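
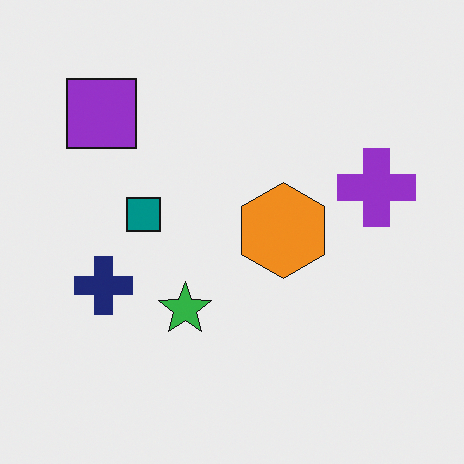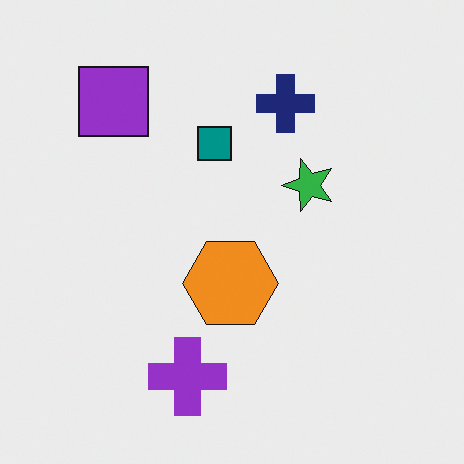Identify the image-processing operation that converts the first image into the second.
The transformation is: transposed (reflected across the top-left ↔ bottom-right diagonal).

Shapes have swapped their row and column positions — what was in the top-right is now in the bottom-left — a diagonal reflection.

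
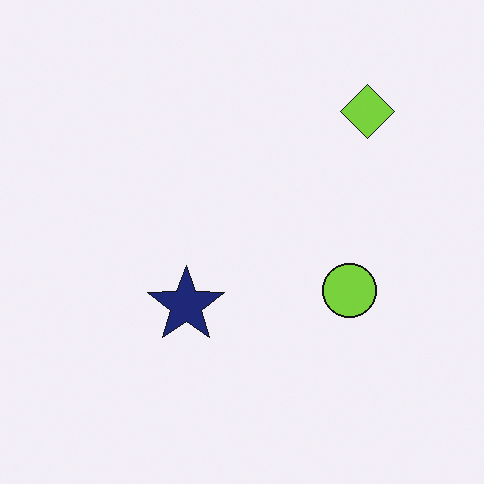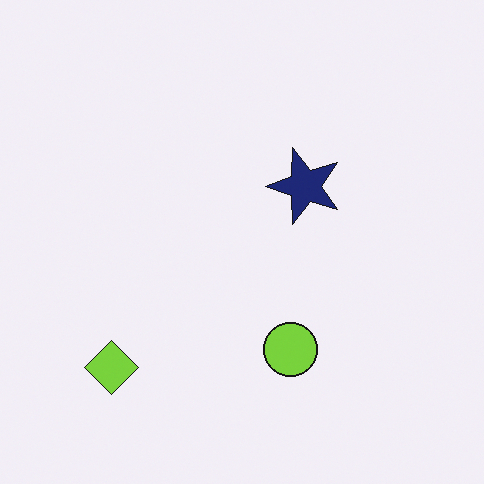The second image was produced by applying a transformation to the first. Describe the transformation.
Transposed (reflected across the top-left ↔ bottom-right diagonal).

Shapes have swapped their row and column positions — what was in the top-right is now in the bottom-left — a diagonal reflection.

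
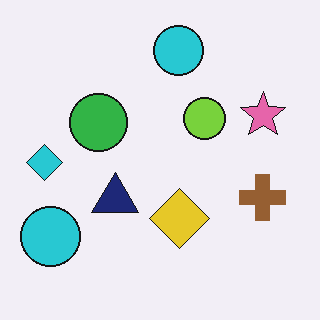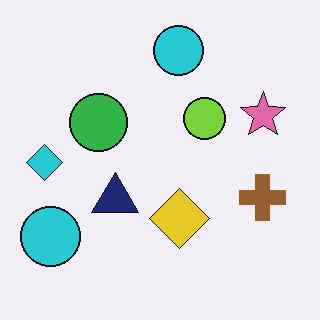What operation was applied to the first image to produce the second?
The transformation is: JPEG-compressed with visible artifacts.

Blocky 8×8 compression artifacts appear around shape edges and the flat background shows ringing — characteristic JPEG degradation.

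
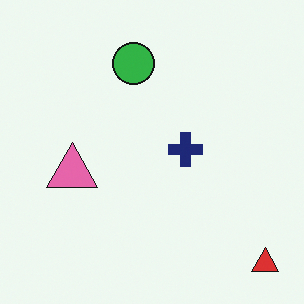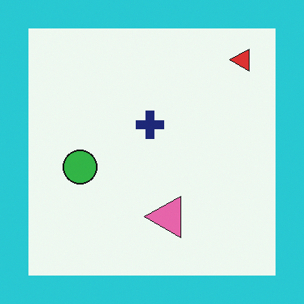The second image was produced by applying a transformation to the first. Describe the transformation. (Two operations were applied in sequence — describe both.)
This is the original image rotated 90° counter-clockwise, then framed with a cyan border.

The red triangle sits in the bottom-right of the first image and the top-right of the second — consistent with a whole-image 90° counter-clockwise rotation. A solid cyan frame runs around the edge of the second image, with the content slightly shrunk inside it.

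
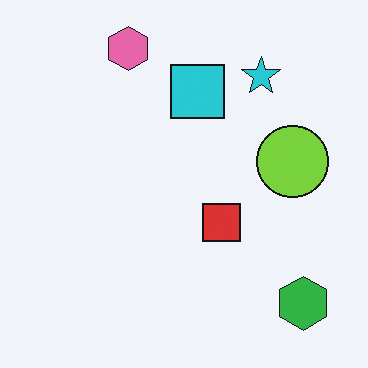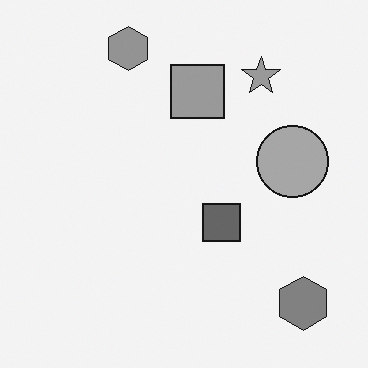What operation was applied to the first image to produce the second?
This is the original image converted to grayscale.

All color is removed — every shape is now a shade of grey.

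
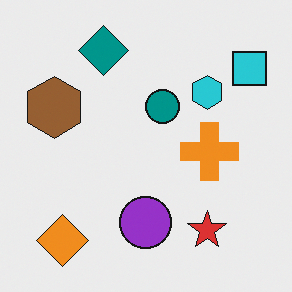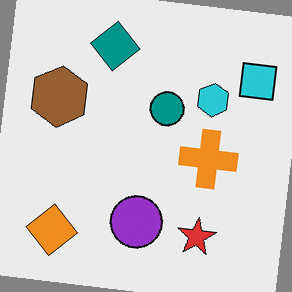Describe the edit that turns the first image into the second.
Rotated clockwise by a few degrees.

Every shape is tilted by the same angle and the image corners show triangular fill wedges — a whole-image rotation by a non-right angle.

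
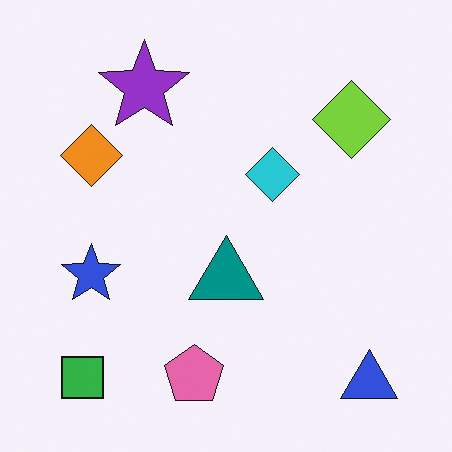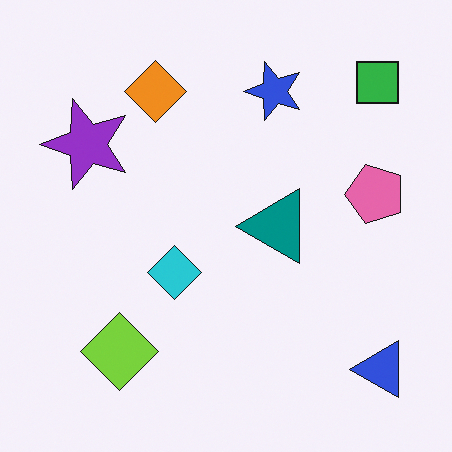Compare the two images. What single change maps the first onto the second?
It was transposed (reflected across the top-left ↔ bottom-right diagonal).

Shapes have swapped their row and column positions — what was in the top-right is now in the bottom-left — a diagonal reflection.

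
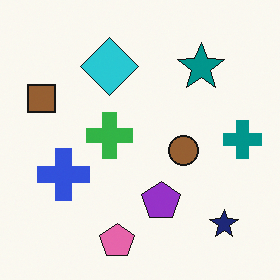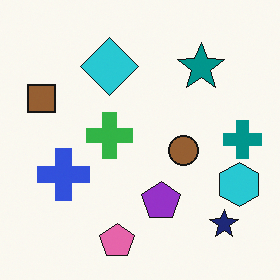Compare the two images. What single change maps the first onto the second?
The image was overlaid with an additional cyan hexagon.

A cyan hexagon appears in the second image that is absent from the first.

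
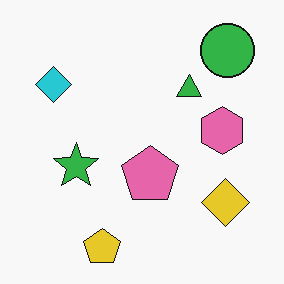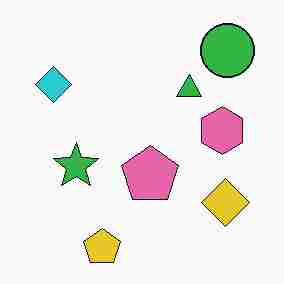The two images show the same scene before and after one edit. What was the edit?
Heavily JPEG-compressed with obvious blocking artifacts.

Blocky 8×8 compression artifacts appear around shape edges and the flat background shows ringing — characteristic JPEG degradation.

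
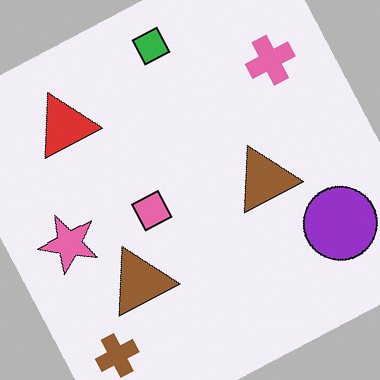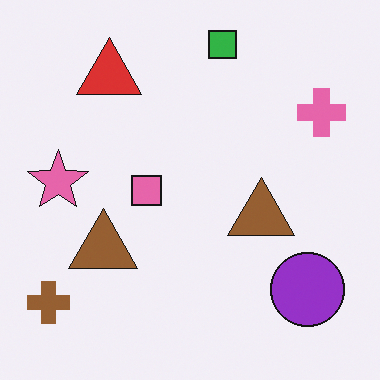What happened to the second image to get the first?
It was rotated counter-clockwise by a moderate amount.

Every shape is tilted by the same angle and the image corners show triangular fill wedges — a whole-image rotation by a non-right angle.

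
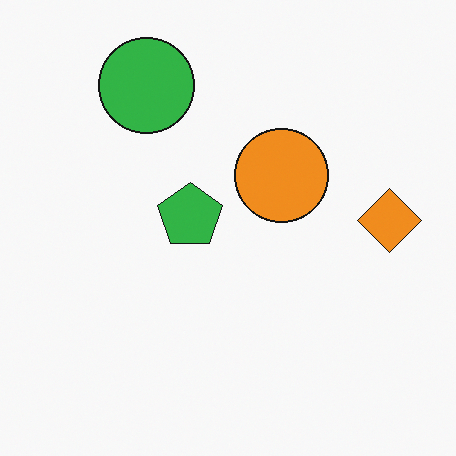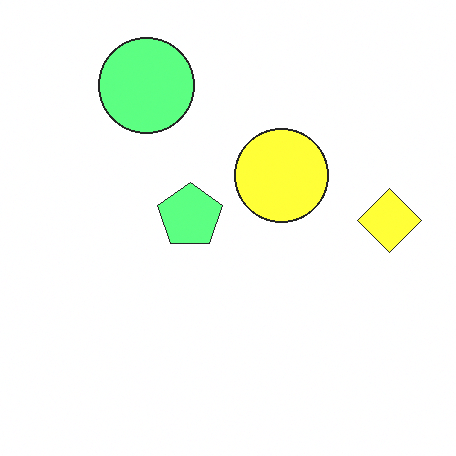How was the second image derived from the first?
It was noticeably brightened.

Every pixel — background and shapes alike — is uniformly brightened.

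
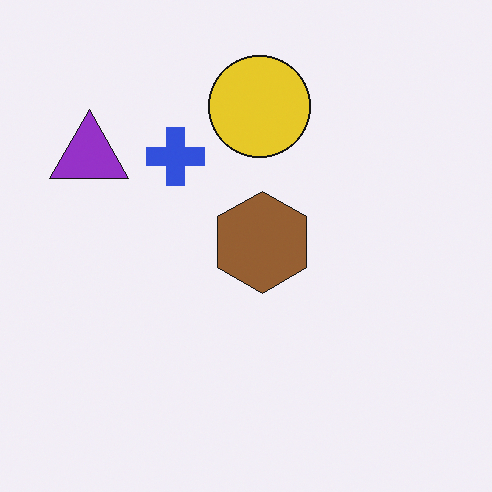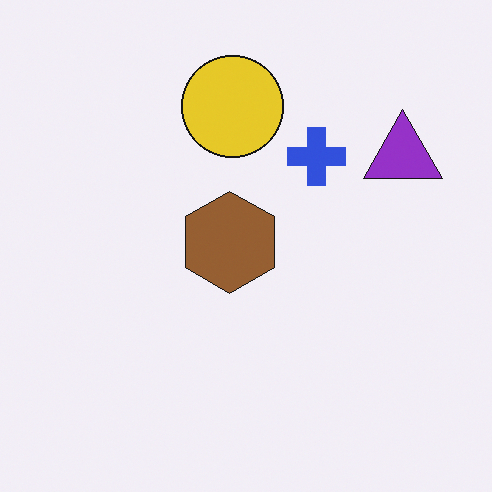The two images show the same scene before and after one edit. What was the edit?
The image was flipped horizontally (left ↔ right).

The purple triangle is in the top-left of the first image and the top-right of the second — shapes on opposite sides of the vertical midline have swapped in a mirror flip.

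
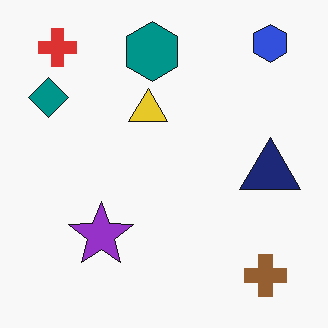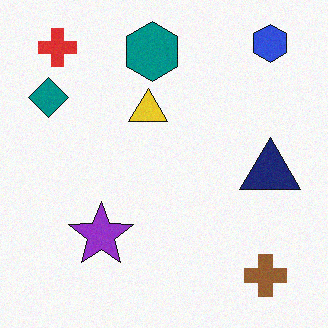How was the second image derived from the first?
The second image is the first degraded with light additive noise.

Random speckle covers the whole image, including the flat background.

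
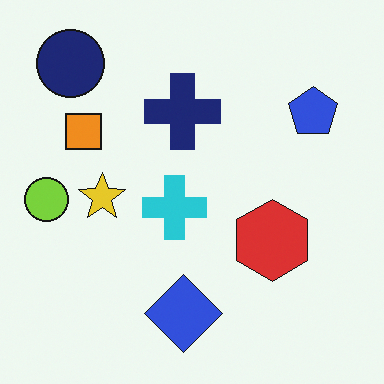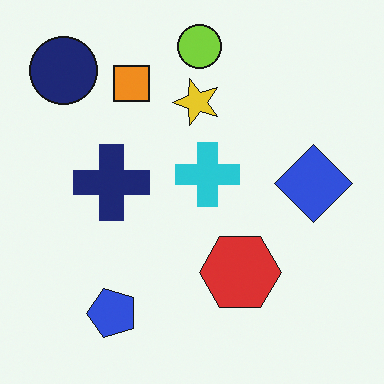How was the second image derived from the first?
The transformation is: transposed (reflected across the top-left ↔ bottom-right diagonal).

Shapes have swapped their row and column positions — what was in the top-right is now in the bottom-left — a diagonal reflection.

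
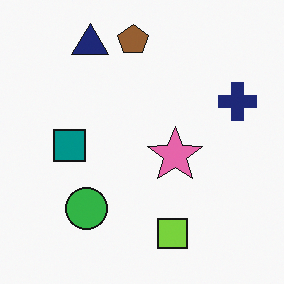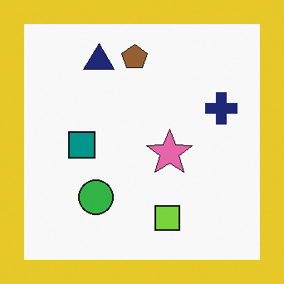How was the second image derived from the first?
The transformation is: framed with a yellow border.

A solid yellow frame runs around the edge of the second image, with the content slightly shrunk inside it.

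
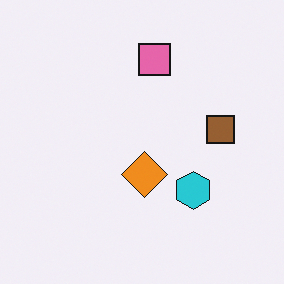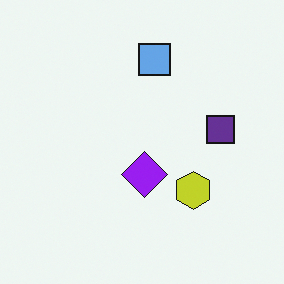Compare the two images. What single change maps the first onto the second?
It was hue-shifted through roughly half the color wheel.

Every shape's color has rotated by the same amount around the hue wheel — a uniform hue shift.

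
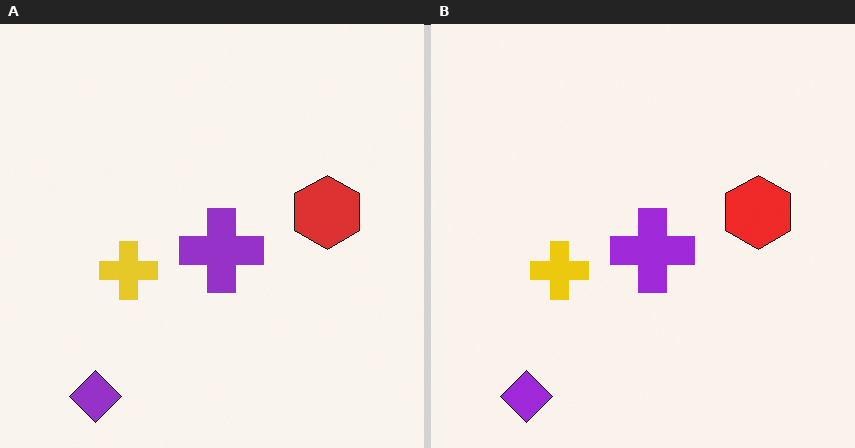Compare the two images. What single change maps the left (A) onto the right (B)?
The image was slightly oversaturated.

All colors are more vivid — a global saturation change.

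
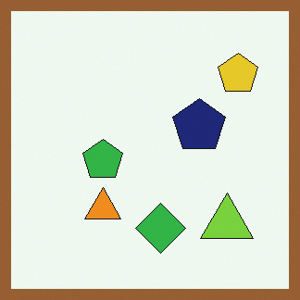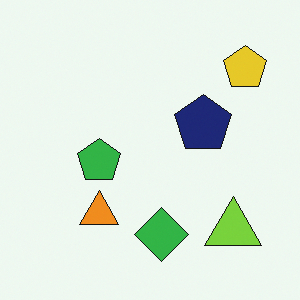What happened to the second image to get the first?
It was framed with a brown border.

A solid brown frame runs around the edge of the first image, with the content slightly shrunk inside it.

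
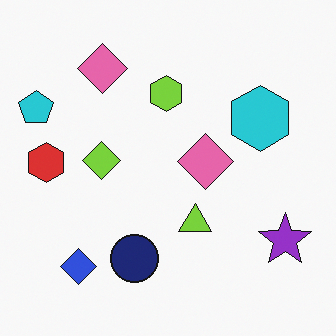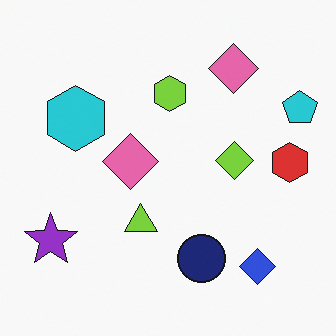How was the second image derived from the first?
The second image is the first flipped horizontally (left ↔ right).

The cyan pentagon is in the top-left of the first image and the top-right of the second — shapes on opposite sides of the vertical midline have swapped in a mirror flip.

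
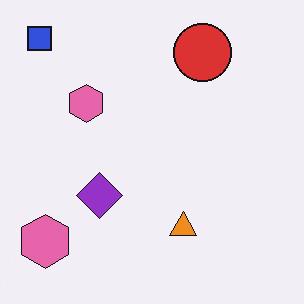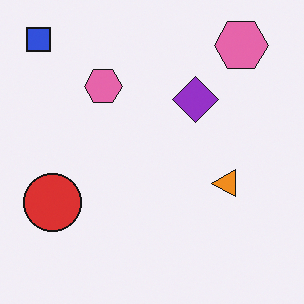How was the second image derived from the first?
The second image is the first transposed (reflected across the top-left ↔ bottom-right diagonal).

Shapes have swapped their row and column positions — what was in the top-right is now in the bottom-left — a diagonal reflection.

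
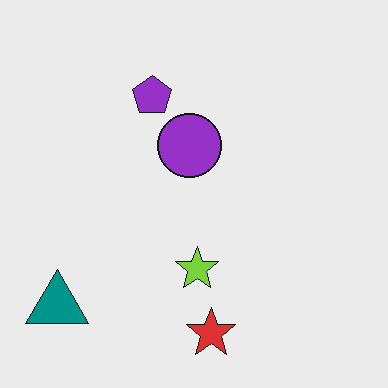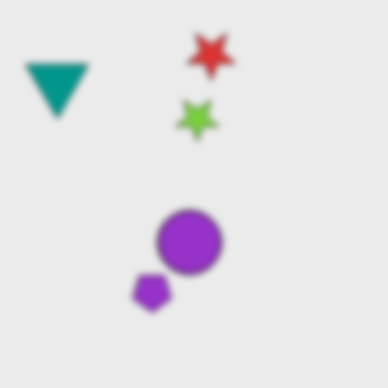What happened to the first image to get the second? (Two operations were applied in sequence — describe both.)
Flipped vertically (top ↔ bottom), then moderately blurred.

The red star is in the bottom of the first image and the top of the second — shapes on opposite sides of the horizontal midline have swapped in a mirror flip. Shape edges and outlines are uniformly softened across the whole image.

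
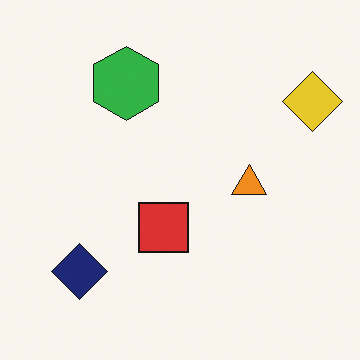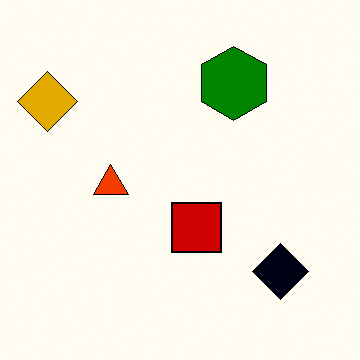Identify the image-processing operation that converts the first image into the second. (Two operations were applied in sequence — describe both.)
This is the original image given much higher contrast, then flipped horizontally (left ↔ right).

Tones are pushed away from mid-grey across the whole image — a global contrast change. The yellow diamond is in the top-right of the first image and the top-left of the second — shapes on opposite sides of the vertical midline have swapped in a mirror flip.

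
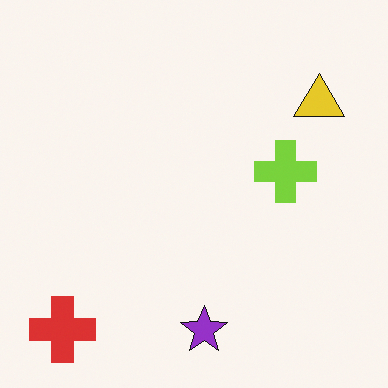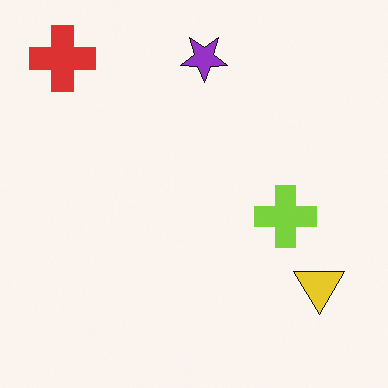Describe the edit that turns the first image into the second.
The transformation is: flipped vertically (top ↔ bottom).

The purple star is in the bottom of the first image and the top of the second — shapes on opposite sides of the horizontal midline have swapped in a mirror flip.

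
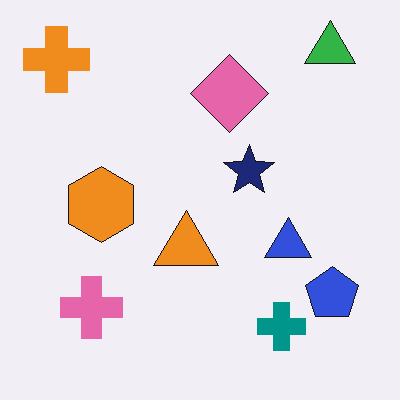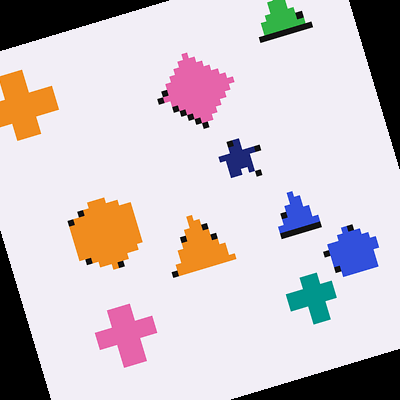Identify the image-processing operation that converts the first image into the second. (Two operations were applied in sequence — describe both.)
The transformation is: pixelated into visible square blocks, then rotated counter-clockwise by a clearly visible amount.

Shapes are reduced to large square blocks; fine edges and outlines are lost — a downscale-then-upscale (mosaic) effect. Every shape is tilted by the same angle and the image corners show triangular fill wedges — a whole-image rotation by a non-right angle.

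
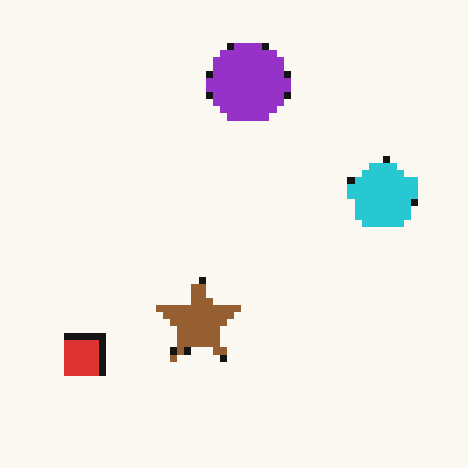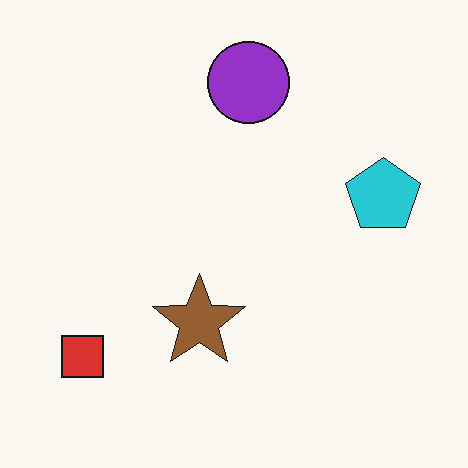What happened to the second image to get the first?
The image was pixelated into visible square blocks.

Shapes are reduced to large square blocks; fine edges and outlines are lost — a downscale-then-upscale (mosaic) effect.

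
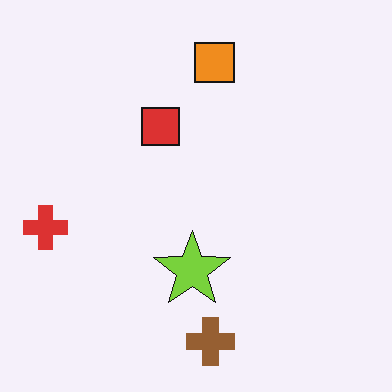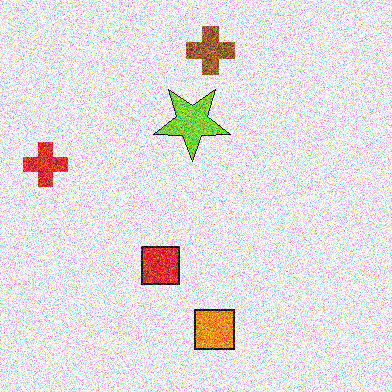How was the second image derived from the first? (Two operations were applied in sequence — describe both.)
It was degraded with strong gaussian noise, then flipped vertically (top ↔ bottom).

Random speckle covers the whole image, including the flat background. The brown cross is in the bottom of the first image and the top of the second — shapes on opposite sides of the horizontal midline have swapped in a mirror flip.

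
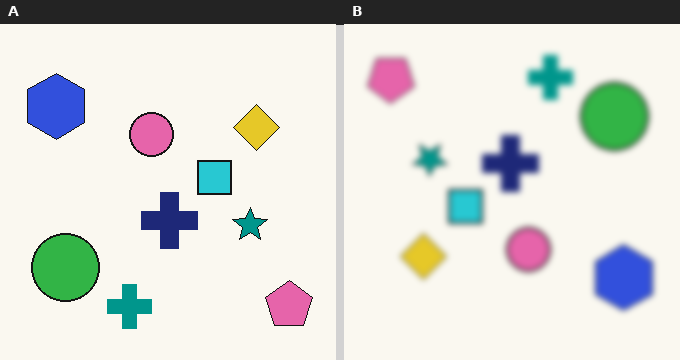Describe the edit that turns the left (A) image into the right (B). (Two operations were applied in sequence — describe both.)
The transformation is: rotated 180°, then moderately blurred.

The pink pentagon sits in the bottom-right of the left (A) image and the top-left of the right (B) — consistent with a whole-image 180° rotation. Shape edges and outlines are uniformly softened across the whole image.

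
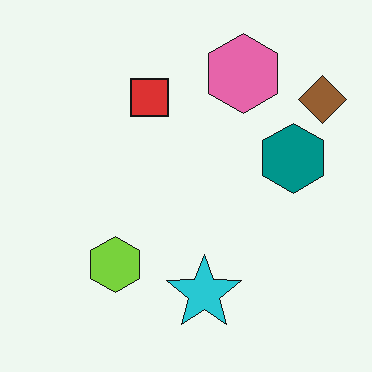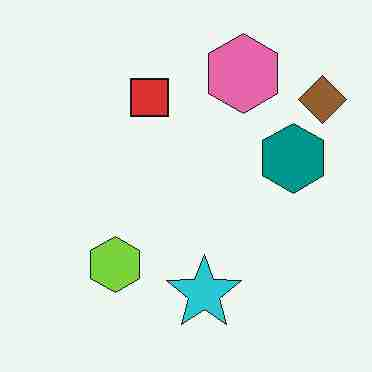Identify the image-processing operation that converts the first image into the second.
Degraded with heavy JPEG compression.

Blocky 8×8 compression artifacts appear around shape edges and the flat background shows ringing — characteristic JPEG degradation.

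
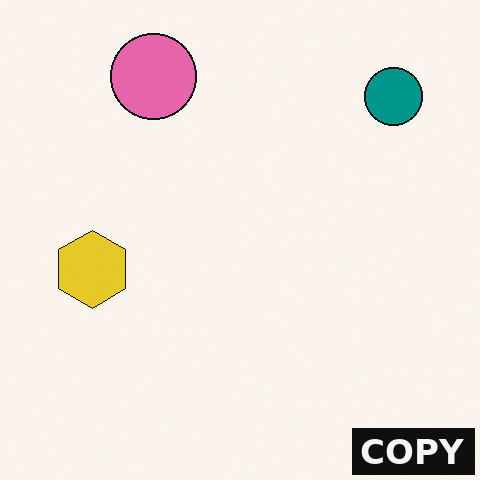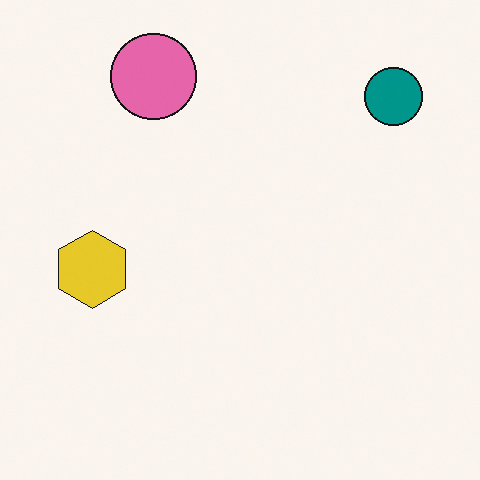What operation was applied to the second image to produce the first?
Watermarked with the text "COPY" in the lower-right corner.

A dark label reading "COPY" appears in the lower-right corner.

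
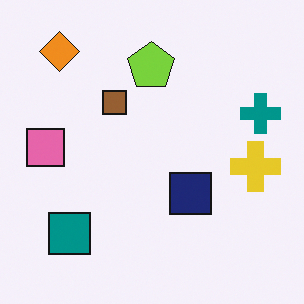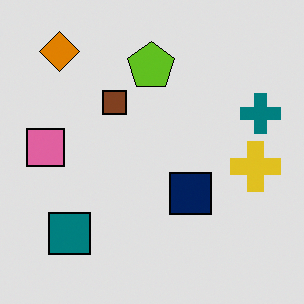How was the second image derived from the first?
The second image is the first moderately posterized.

Each flat color has snapped to a coarser quantized level — most visibly, the near-white background has dropped to a flat grey.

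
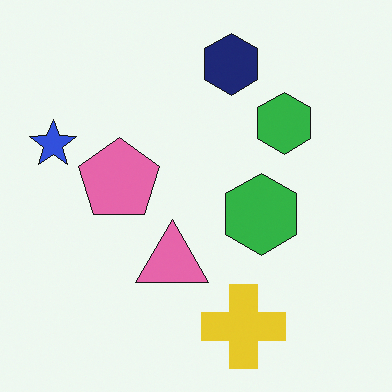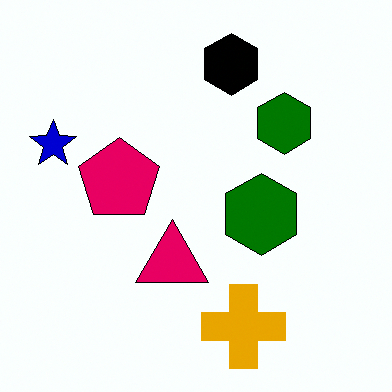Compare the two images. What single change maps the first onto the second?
The second image is the first boosted in contrast.

Tones are pushed away from mid-grey across the whole image — a global contrast change.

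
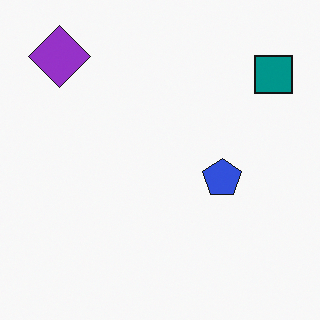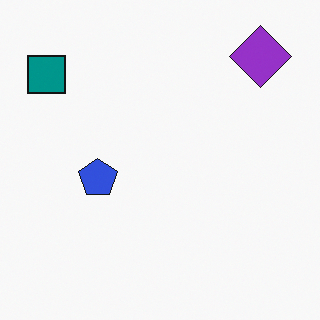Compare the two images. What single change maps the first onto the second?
This is the original image flipped horizontally (left ↔ right).

The teal square is in the top-right of the first image and the top-left of the second — shapes on opposite sides of the vertical midline have swapped in a mirror flip.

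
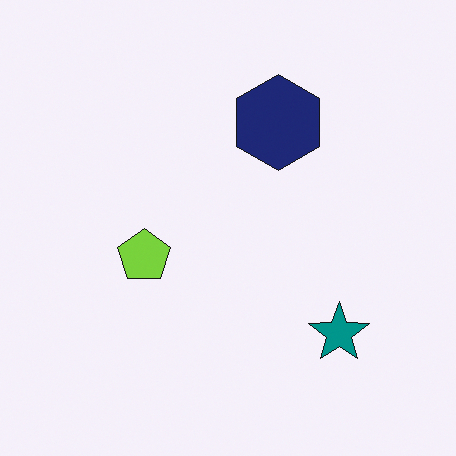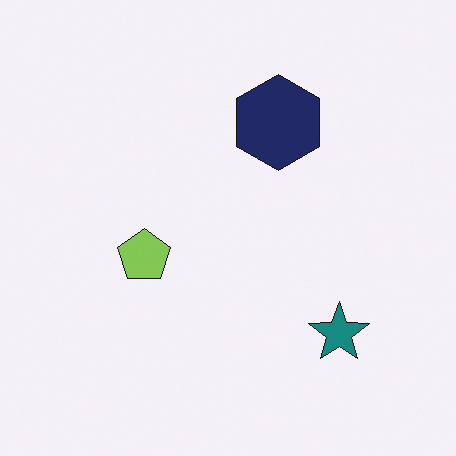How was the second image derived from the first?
The transformation is: slightly desaturated.

All colors are more muted and greyish — a global saturation change.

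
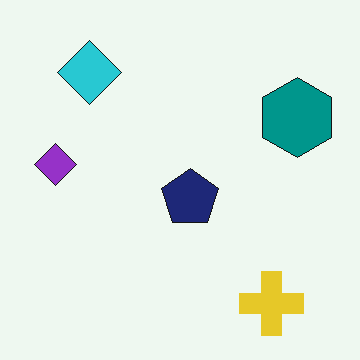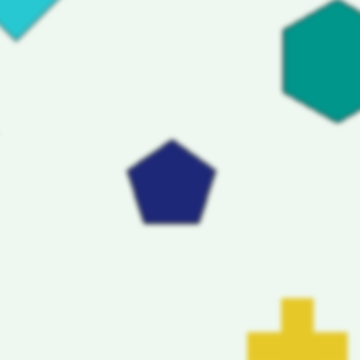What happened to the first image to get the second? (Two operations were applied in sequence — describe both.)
The transformation is: lightly blurred, then cropped slightly and scaled back up.

Shape edges and outlines are uniformly softened across the whole image. The visible shapes are larger and the field of view is narrower; shapes near the original edges may be partly or wholly outside the frame — a crop-and-rescale.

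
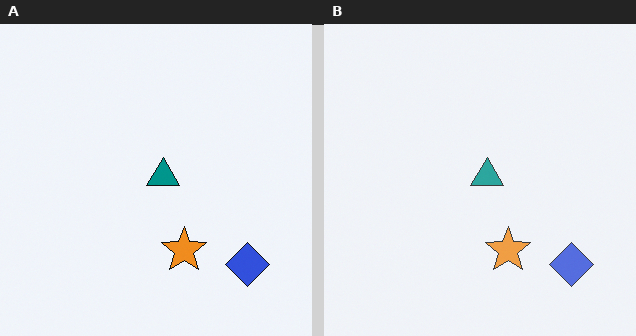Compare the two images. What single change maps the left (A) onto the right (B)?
The transformation is: given slightly reduced contrast.

Tones are pushed toward mid-grey across the whole image — a global contrast change.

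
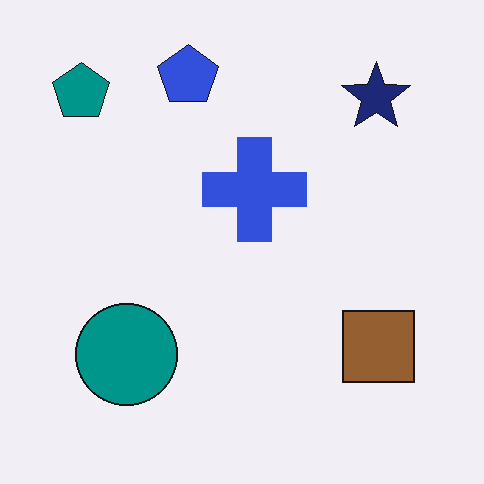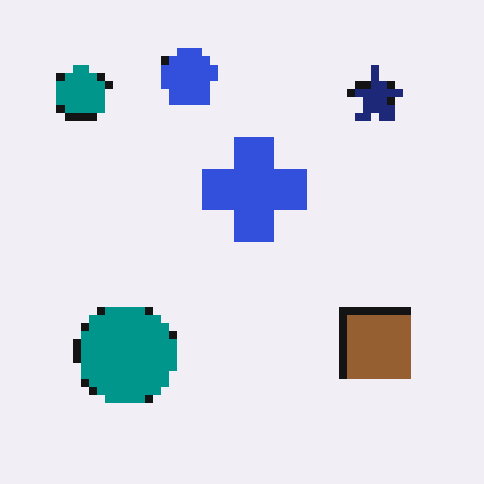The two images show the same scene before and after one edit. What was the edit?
This is the original image moderately pixelated.

Shapes are reduced to large square blocks; fine edges and outlines are lost — a downscale-then-upscale (mosaic) effect.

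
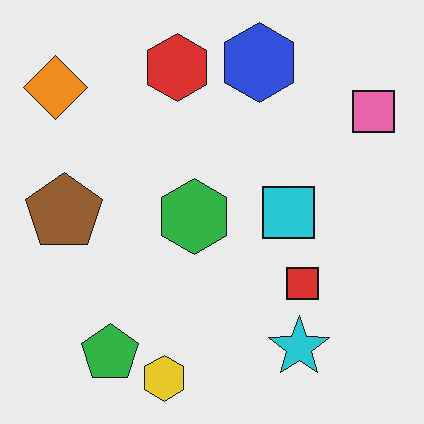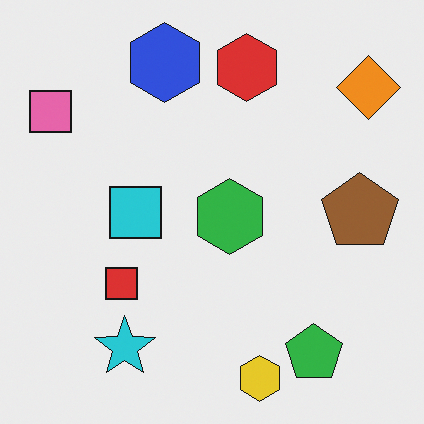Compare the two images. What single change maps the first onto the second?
The second image is the first flipped horizontally (left ↔ right).

The pink square is in the top-right of the first image and the top-left of the second — shapes on opposite sides of the vertical midline have swapped in a mirror flip.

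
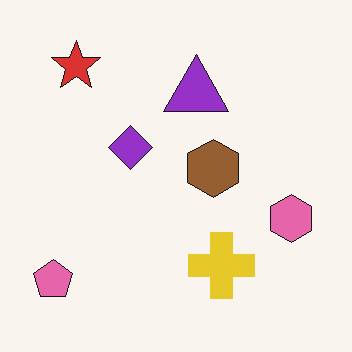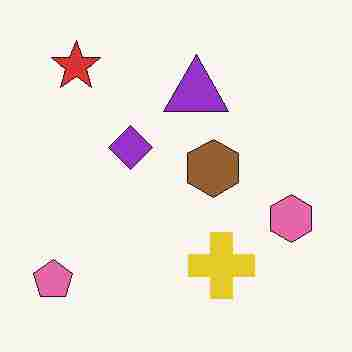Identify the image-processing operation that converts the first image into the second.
It was degraded with heavy JPEG compression.

Blocky 8×8 compression artifacts appear around shape edges and the flat background shows ringing — characteristic JPEG degradation.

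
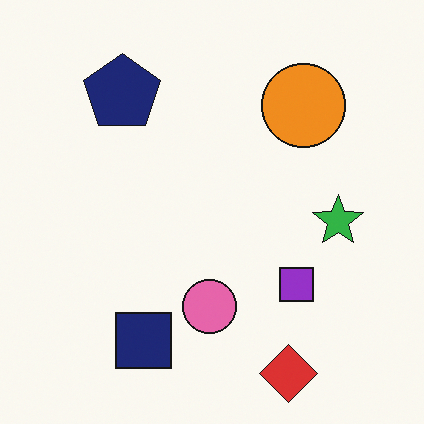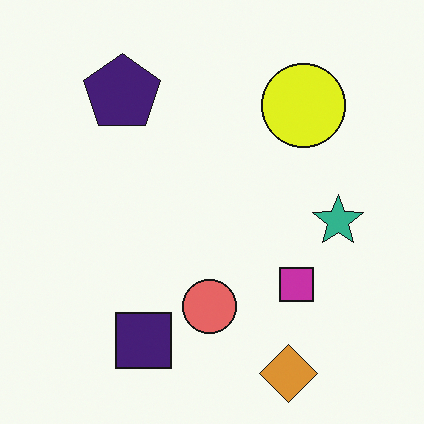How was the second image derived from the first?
The second image is the first hue-shifted slightly.

Every shape's color has rotated by the same amount around the hue wheel — a uniform hue shift.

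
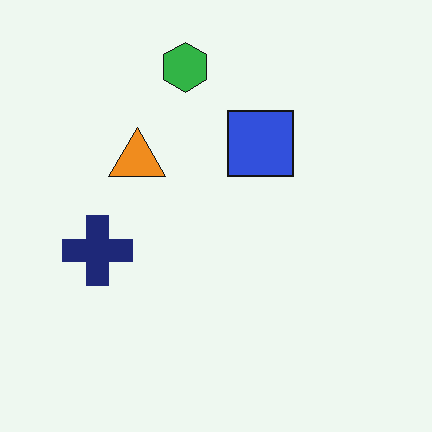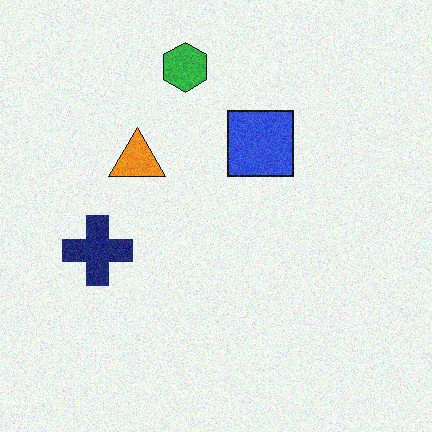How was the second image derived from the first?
The second image is the first degraded with visible gaussian noise.

Random speckle covers the whole image, including the flat background.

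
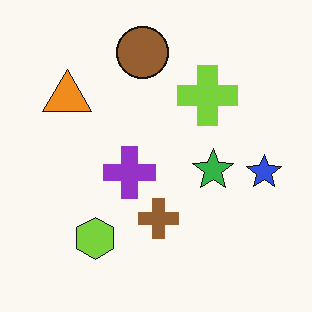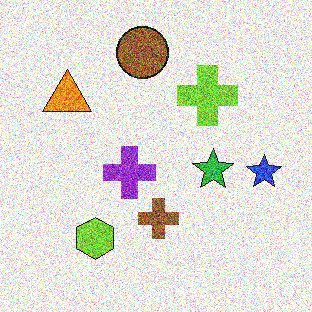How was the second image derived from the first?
This is the original image degraded with strong gaussian noise.

Random speckle covers the whole image, including the flat background.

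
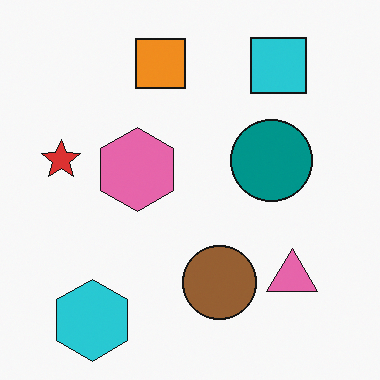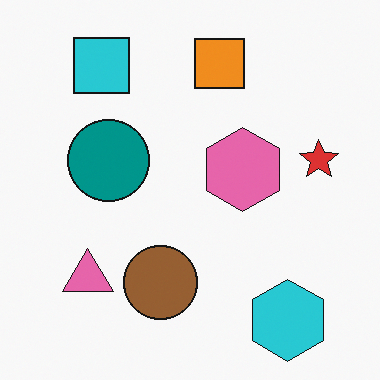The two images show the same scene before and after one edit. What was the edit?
The transformation is: flipped horizontally (left ↔ right).

The red star is in the left of the first image and the right of the second — shapes on opposite sides of the vertical midline have swapped in a mirror flip.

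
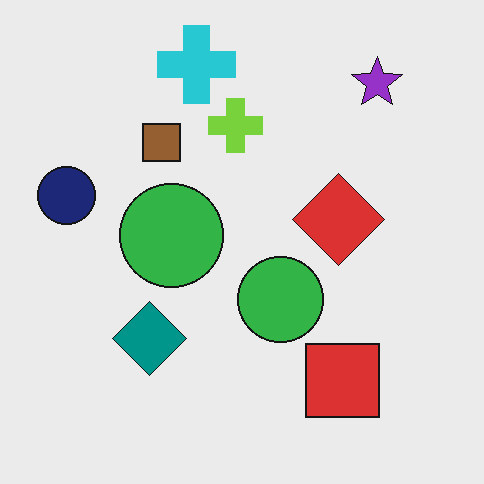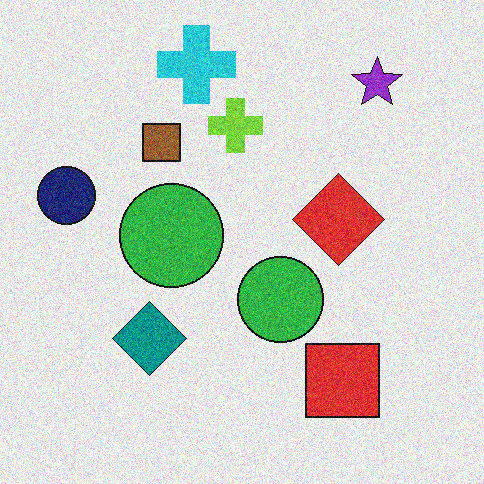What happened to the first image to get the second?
The second image is the first degraded with moderate additive noise.

Random speckle covers the whole image, including the flat background.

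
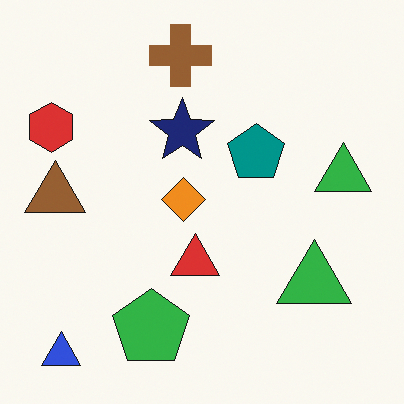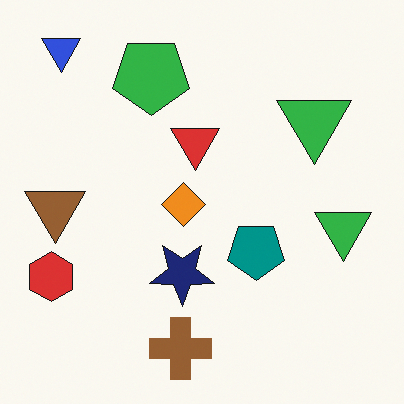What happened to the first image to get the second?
This is the original image flipped vertically (top ↔ bottom).

The blue triangle is in the bottom-left of the first image and the top-left of the second — shapes on opposite sides of the horizontal midline have swapped in a mirror flip.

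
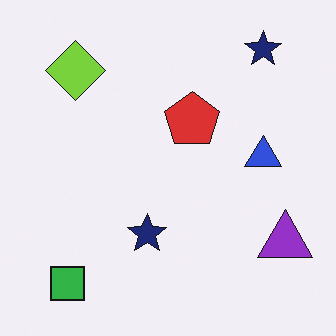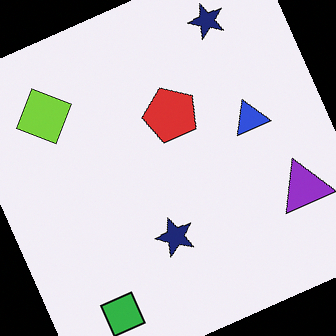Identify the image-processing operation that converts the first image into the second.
It was rotated counter-clockwise by a clearly visible amount.

Every shape is tilted by the same angle and the image corners show triangular fill wedges — a whole-image rotation by a non-right angle.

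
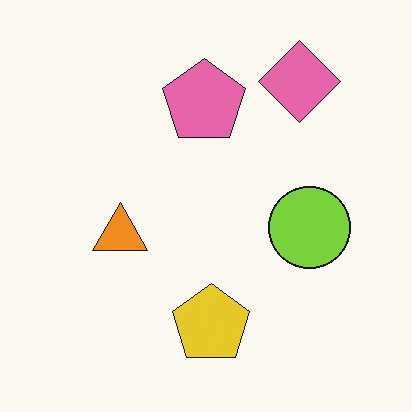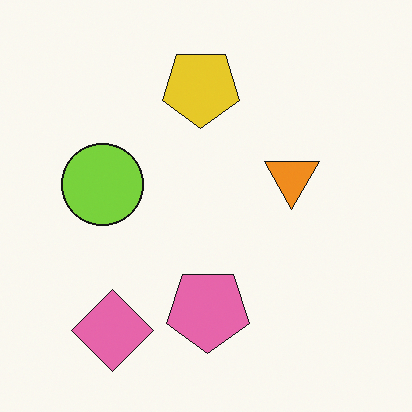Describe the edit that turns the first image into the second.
It was rotated 180°.

The pink diamond sits in the top-right of the first image and the bottom-left of the second — consistent with a whole-image 180° rotation.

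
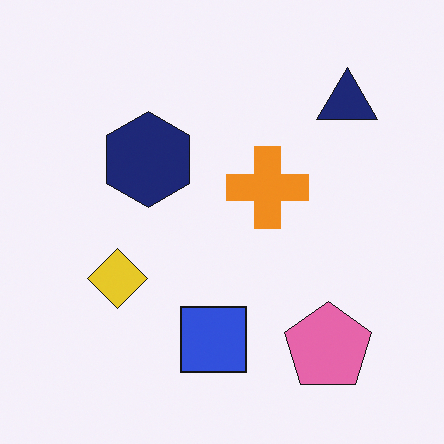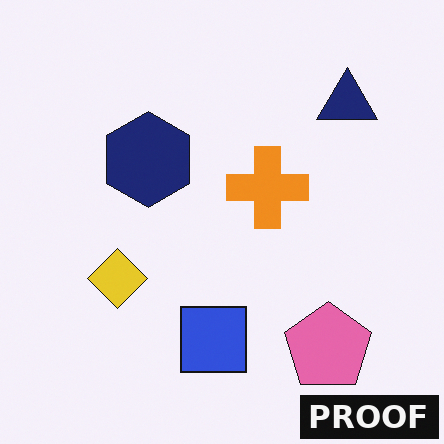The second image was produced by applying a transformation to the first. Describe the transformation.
Watermarked with the text "PROOF" in the lower-right corner.

A dark label reading "PROOF" appears in the lower-right corner.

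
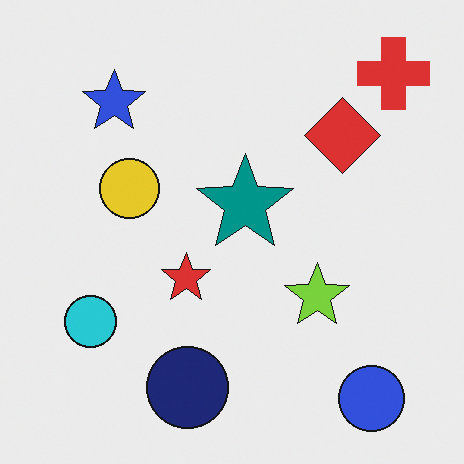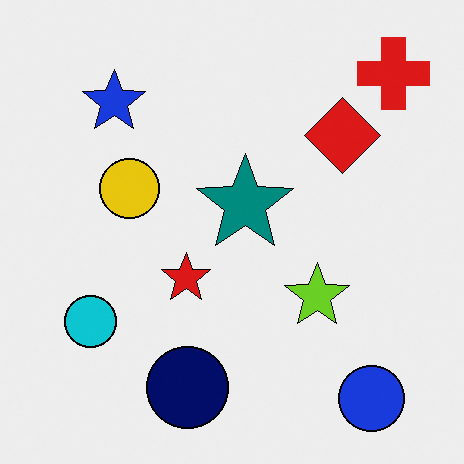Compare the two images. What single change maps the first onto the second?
This is the original image given slightly increased contrast.

Tones are pushed away from mid-grey across the whole image — a global contrast change.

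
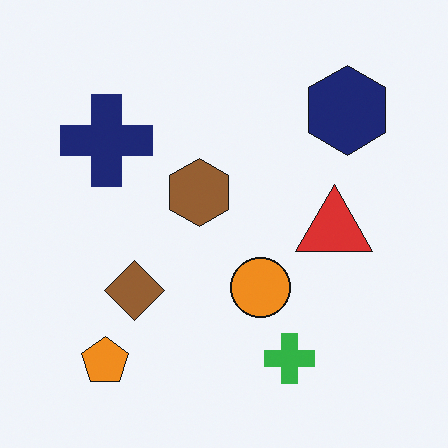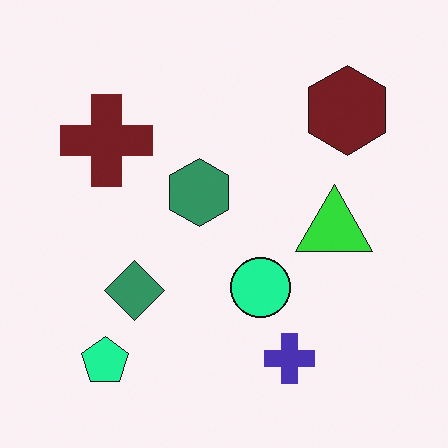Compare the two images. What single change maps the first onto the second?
It was hue-shifted noticeably.

Every shape's color has rotated by the same amount around the hue wheel — a uniform hue shift.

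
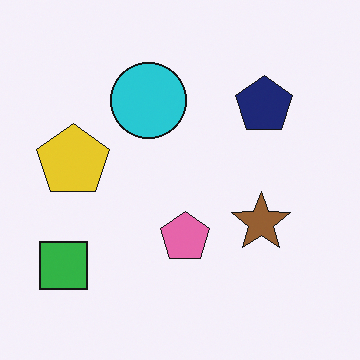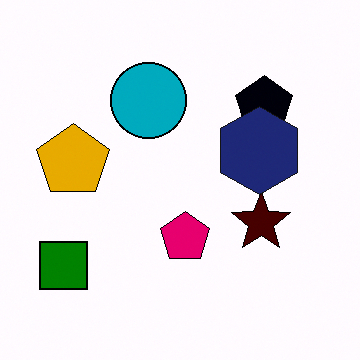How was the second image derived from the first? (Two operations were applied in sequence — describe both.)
Given much higher contrast, then overlaid with an additional navy hexagon.

Tones are pushed away from mid-grey across the whole image — a global contrast change. A navy hexagon appears in the second image that is absent from the first.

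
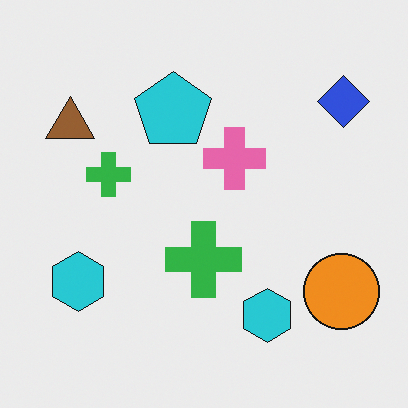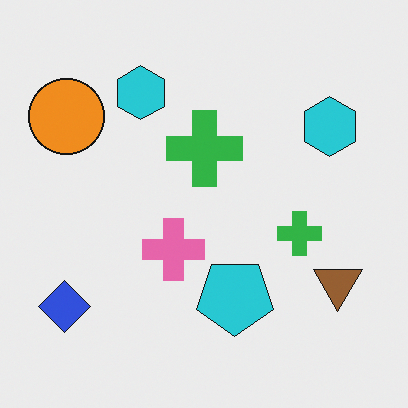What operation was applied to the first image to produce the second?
It was rotated 180°.

The blue diamond sits in the top-right of the first image and the bottom-left of the second — consistent with a whole-image 180° rotation.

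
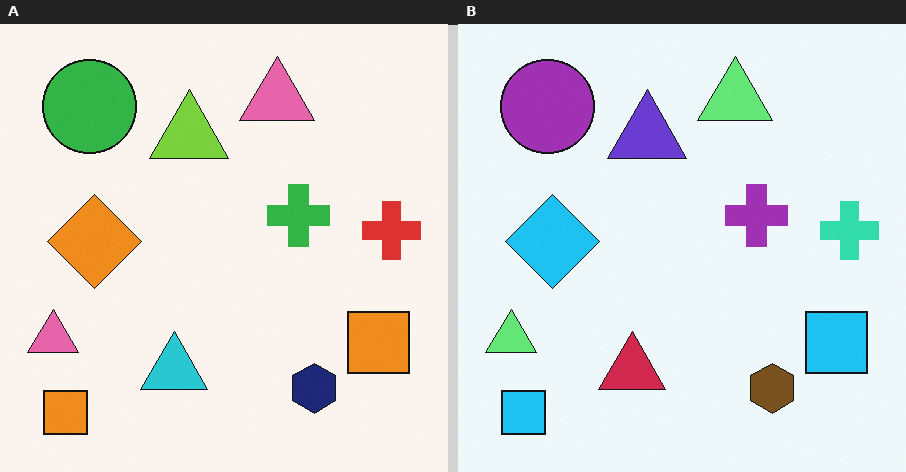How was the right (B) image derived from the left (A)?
It was hue-shifted through roughly half the color wheel.

Every shape's color has rotated by the same amount around the hue wheel — a uniform hue shift.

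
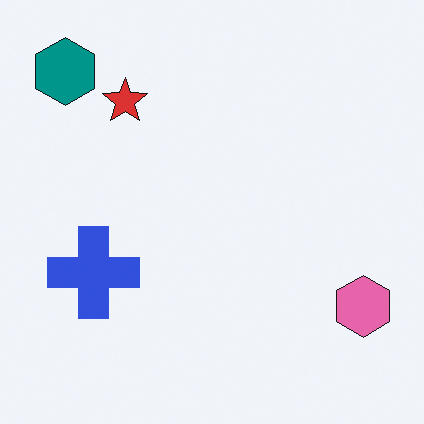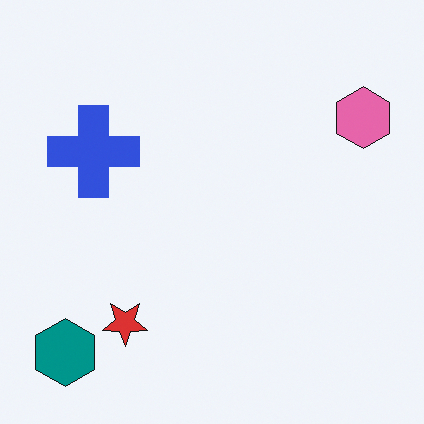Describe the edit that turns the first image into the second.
It was flipped vertically (top ↔ bottom).

The teal hexagon is in the top-left of the first image and the bottom-left of the second — shapes on opposite sides of the horizontal midline have swapped in a mirror flip.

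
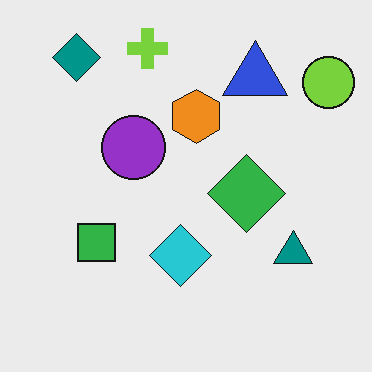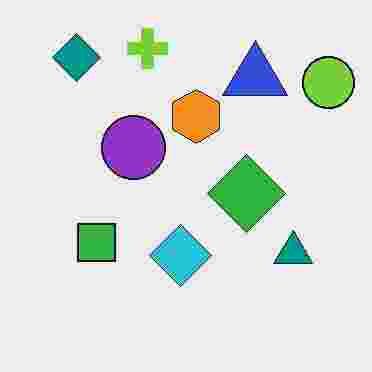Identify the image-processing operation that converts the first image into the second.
This is the original image heavily JPEG-compressed with obvious blocking artifacts.

Blocky 8×8 compression artifacts appear around shape edges and the flat background shows ringing — characteristic JPEG degradation.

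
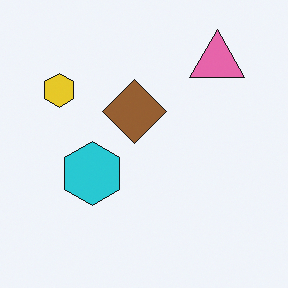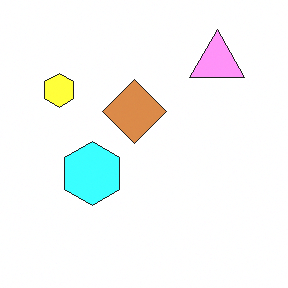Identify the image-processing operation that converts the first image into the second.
The transformation is: substantially brightened.

Every pixel — background and shapes alike — is uniformly brightened.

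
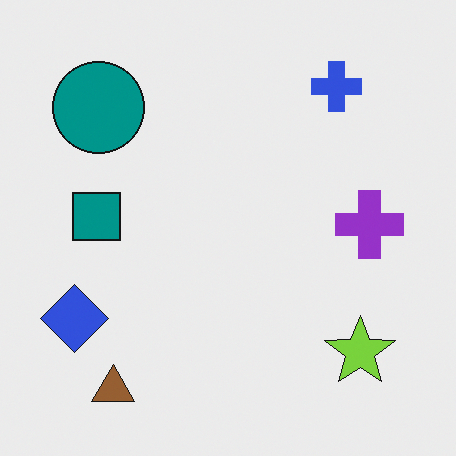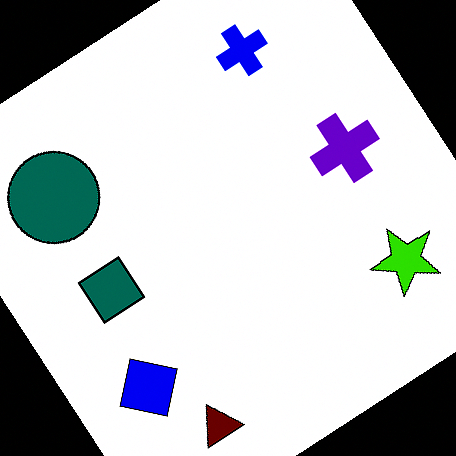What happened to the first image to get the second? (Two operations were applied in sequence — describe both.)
The image was rotated counter-clockwise by a large amount — several tens of degrees, then given much higher contrast.

Every shape is tilted by the same angle and the image corners show triangular fill wedges — a whole-image rotation by a non-right angle. Tones are pushed away from mid-grey across the whole image — a global contrast change.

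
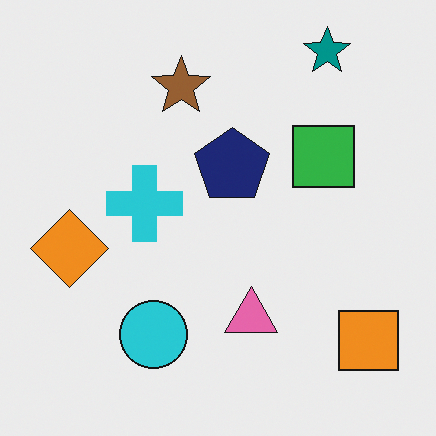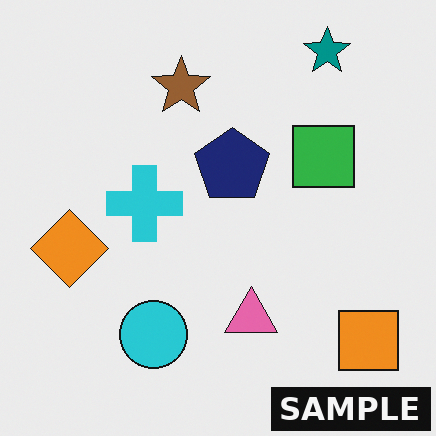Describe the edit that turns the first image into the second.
This is the original image watermarked with the text "SAMPLE" in the lower-right corner.

A dark label reading "SAMPLE" appears in the lower-right corner.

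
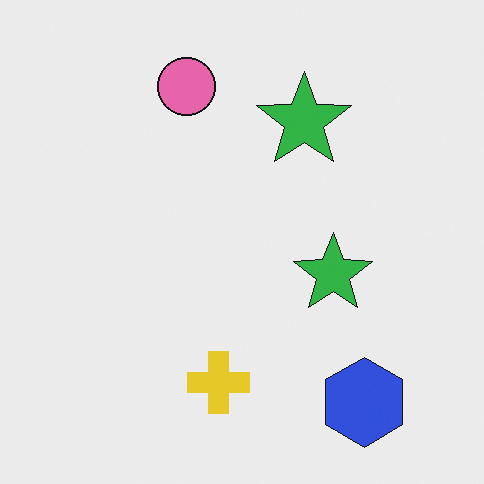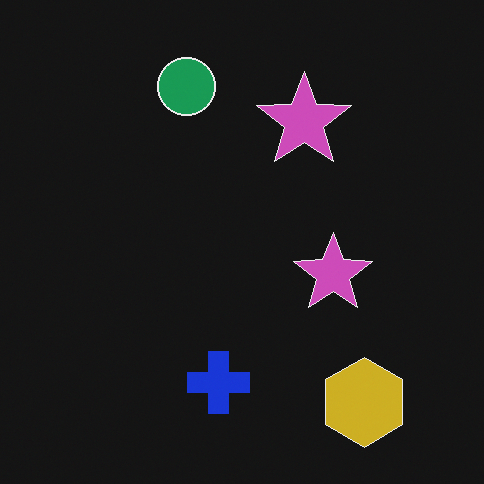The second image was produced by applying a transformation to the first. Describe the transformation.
The image was color-inverted (negative).

The light background has become dark and every shape's color is its complement — a photographic negative.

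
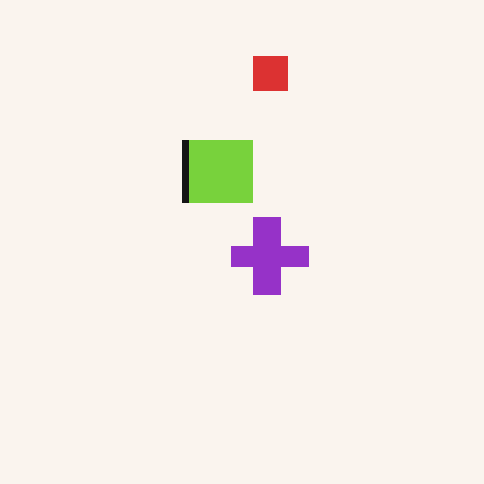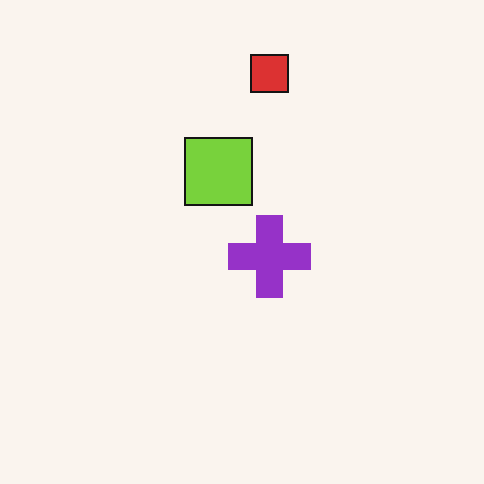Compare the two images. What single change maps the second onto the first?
The image was pixelated into visible square blocks.

Shapes are reduced to large square blocks; fine edges and outlines are lost — a downscale-then-upscale (mosaic) effect.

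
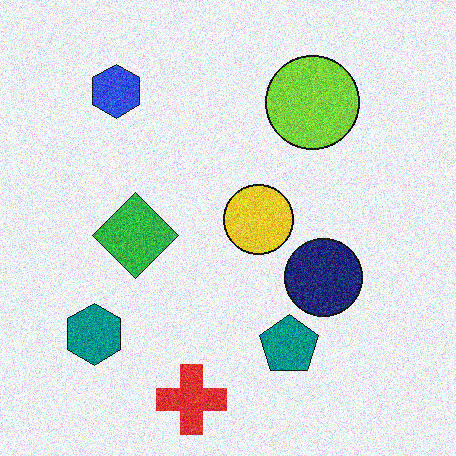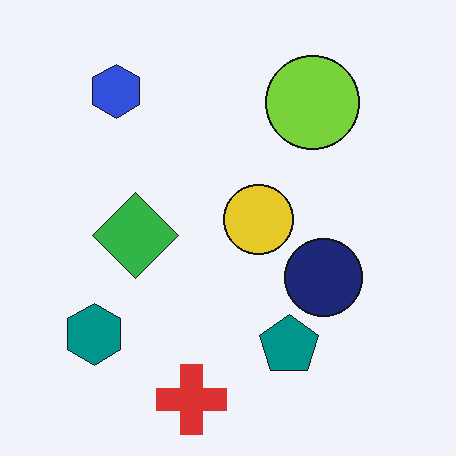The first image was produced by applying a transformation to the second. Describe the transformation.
This is the original image degraded with visible gaussian noise.

Random speckle covers the whole image, including the flat background.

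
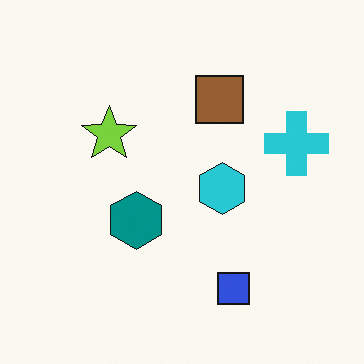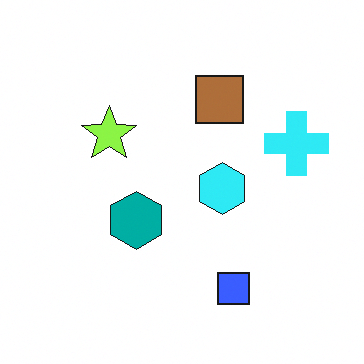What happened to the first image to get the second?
The image was slightly brightened.

Every pixel — background and shapes alike — is uniformly brightened.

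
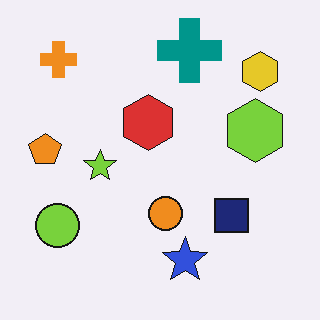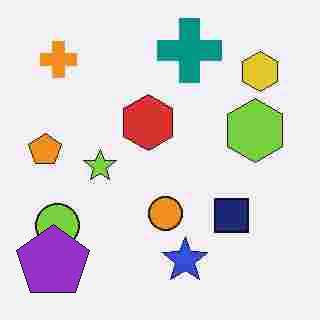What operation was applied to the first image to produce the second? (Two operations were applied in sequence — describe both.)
Heavily JPEG-compressed with obvious blocking artifacts, then overlaid with an additional purple pentagon.

Blocky 8×8 compression artifacts appear around shape edges and the flat background shows ringing — characteristic JPEG degradation. A purple pentagon appears in the second image that is absent from the first.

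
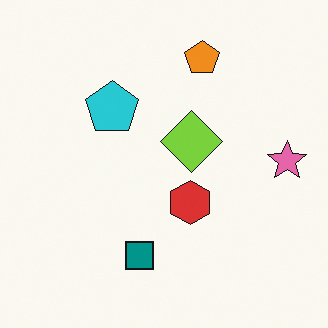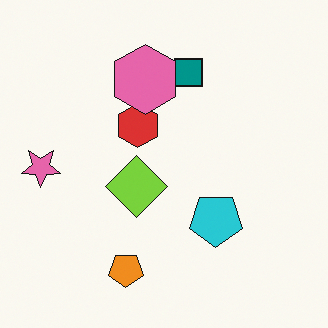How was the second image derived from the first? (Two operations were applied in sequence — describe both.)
The second image is the first rotated 180°, then overlaid with an additional pink hexagon.

The pink star sits in the right of the first image and the left of the second — consistent with a whole-image 180° rotation. A pink hexagon appears in the second image that is absent from the first.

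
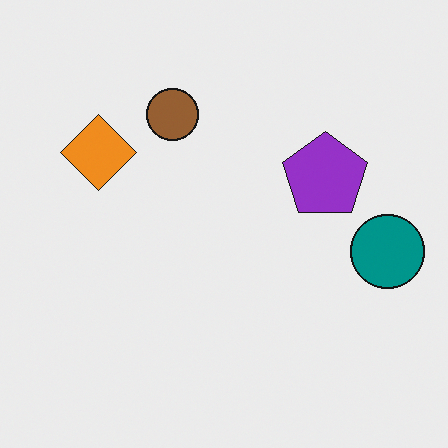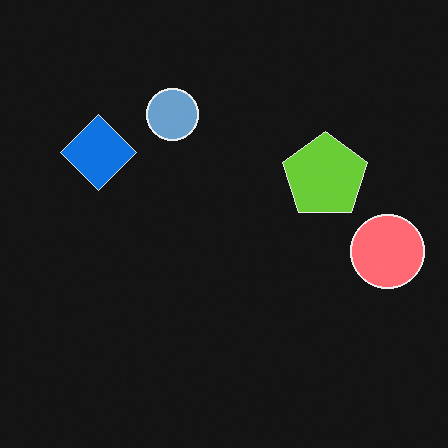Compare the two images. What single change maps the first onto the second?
The image was color-inverted (negative).

The light background has become dark and every shape's color is its complement — a photographic negative.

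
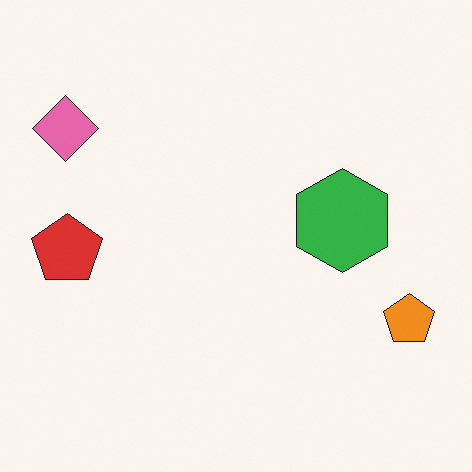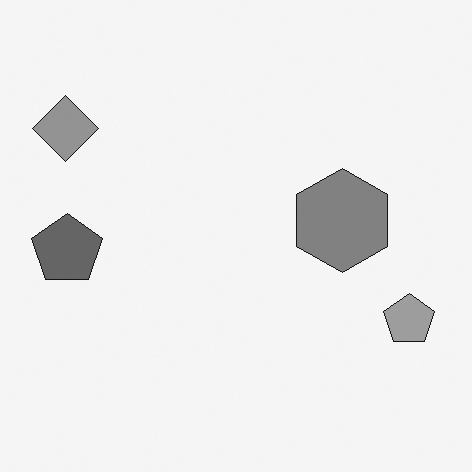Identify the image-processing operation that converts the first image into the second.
Converted to grayscale.

All color is removed — every shape is now a shade of grey.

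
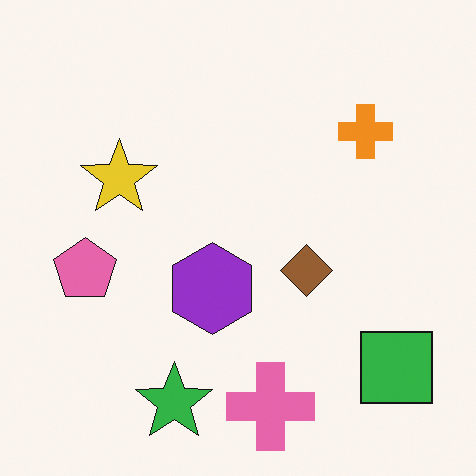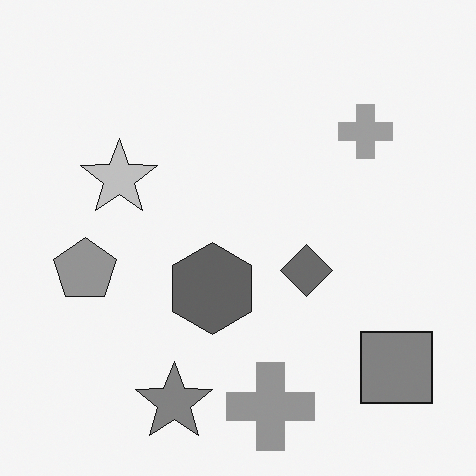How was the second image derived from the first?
The image was converted to grayscale.

All color is removed — every shape is now a shade of grey.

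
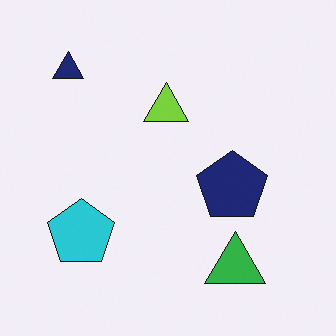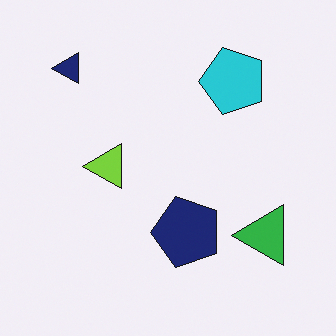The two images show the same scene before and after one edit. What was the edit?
The transformation is: transposed (reflected across the top-left ↔ bottom-right diagonal).

Shapes have swapped their row and column positions — what was in the top-right is now in the bottom-left — a diagonal reflection.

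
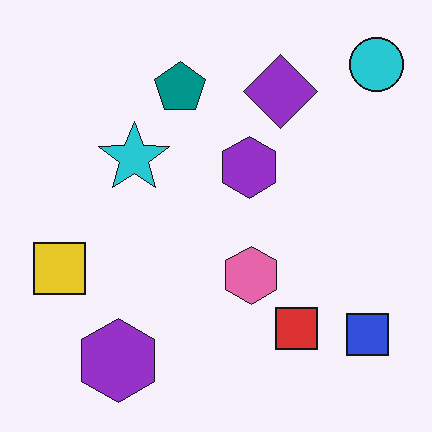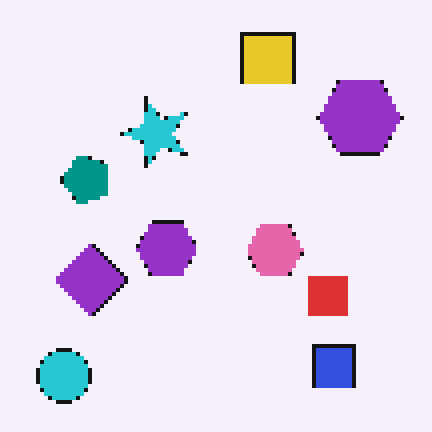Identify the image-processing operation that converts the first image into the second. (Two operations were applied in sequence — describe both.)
The transformation is: transposed (reflected across the top-left ↔ bottom-right diagonal), then lightly pixelated (a mild mosaic effect).

Shapes have swapped their row and column positions — what was in the top-right is now in the bottom-left — a diagonal reflection. Shapes are reduced to large square blocks; fine edges and outlines are lost — a downscale-then-upscale (mosaic) effect.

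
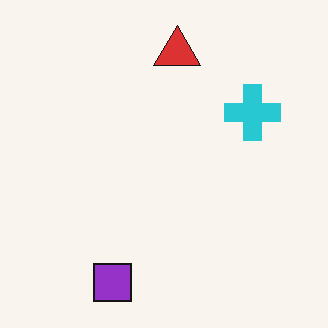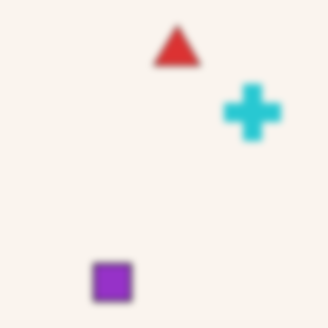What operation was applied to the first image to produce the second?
The transformation is: moderately blurred.

Shape edges and outlines are uniformly softened across the whole image.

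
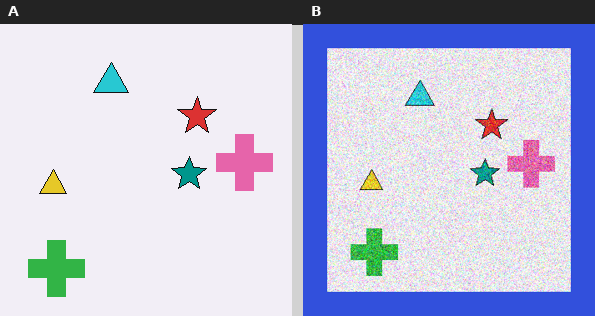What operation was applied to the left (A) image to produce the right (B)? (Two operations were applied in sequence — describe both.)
The transformation is: degraded with heavy additive noise, then framed with a blue border.

Random speckle covers the whole image, including the flat background. A solid blue frame runs around the edge of the right (B) image, with the content slightly shrunk inside it.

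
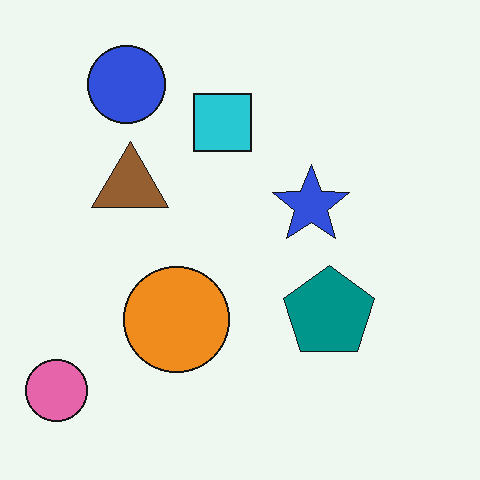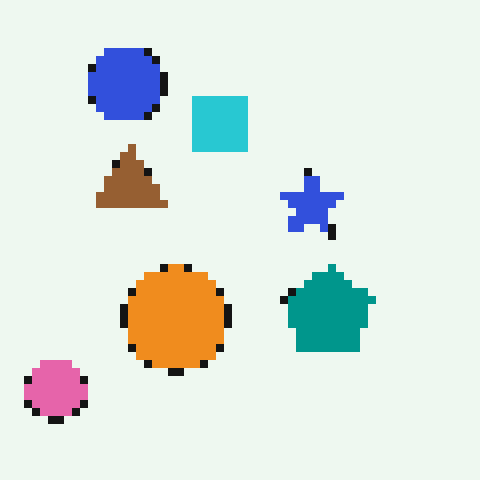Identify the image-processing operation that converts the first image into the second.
It was moderately pixelated.

Shapes are reduced to large square blocks; fine edges and outlines are lost — a downscale-then-upscale (mosaic) effect.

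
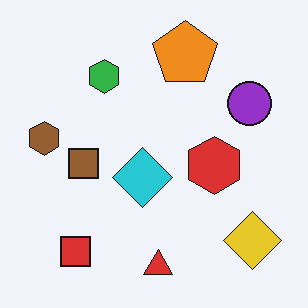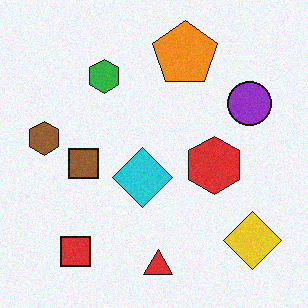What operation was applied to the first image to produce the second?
It was degraded with subtle gaussian noise.

Random speckle covers the whole image, including the flat background.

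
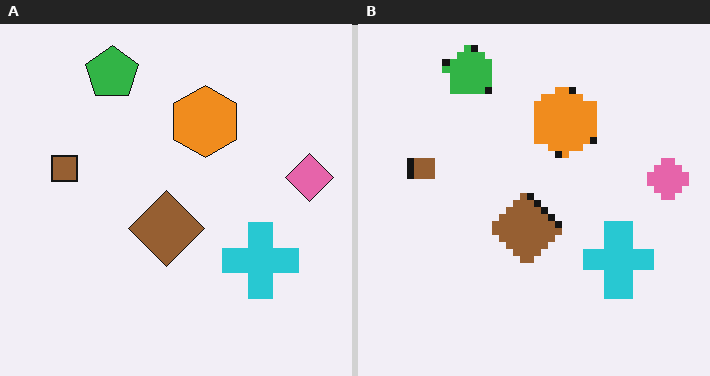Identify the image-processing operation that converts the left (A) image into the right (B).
The transformation is: pixelated into visible square blocks.

Shapes are reduced to large square blocks; fine edges and outlines are lost — a downscale-then-upscale (mosaic) effect.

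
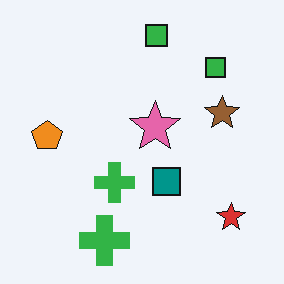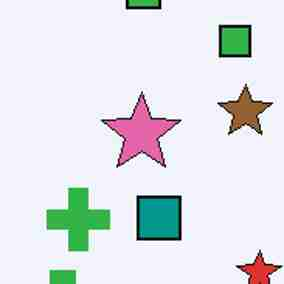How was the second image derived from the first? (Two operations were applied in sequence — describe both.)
The second image is the first cropped slightly and scaled back up, then heavily JPEG-compressed with obvious blocking artifacts.

The visible shapes are larger and the field of view is narrower; shapes near the original edges may be partly or wholly outside the frame — a crop-and-rescale. Blocky 8×8 compression artifacts appear around shape edges and the flat background shows ringing — characteristic JPEG degradation.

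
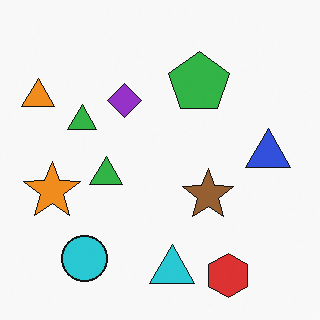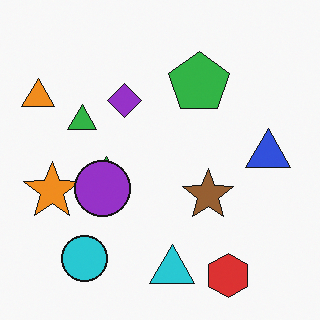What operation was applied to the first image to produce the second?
It was overlaid with an additional purple circle.

A purple circle appears in the second image that is absent from the first.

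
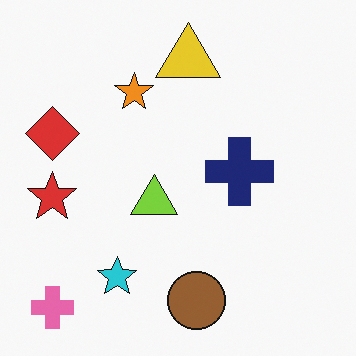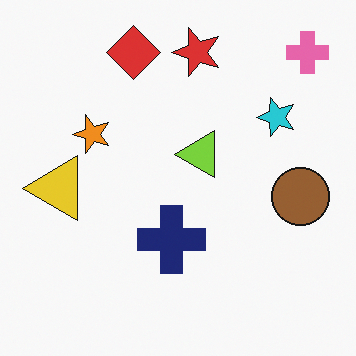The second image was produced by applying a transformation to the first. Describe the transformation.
The image was transposed (reflected across the top-left ↔ bottom-right diagonal).

Shapes have swapped their row and column positions — what was in the top-right is now in the bottom-left — a diagonal reflection.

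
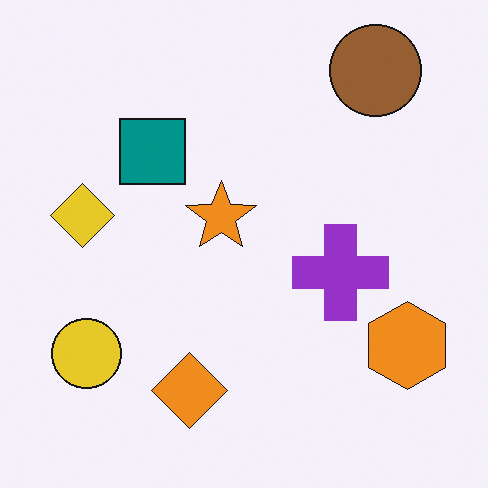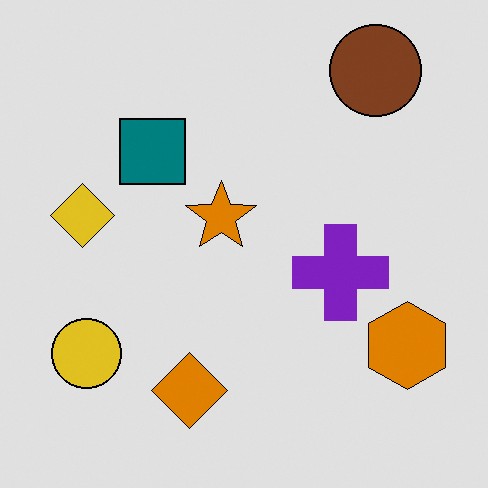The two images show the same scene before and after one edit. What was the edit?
It was posterized to a reduced palette.

Each flat color has snapped to a coarser quantized level — most visibly, the near-white background has dropped to a flat grey.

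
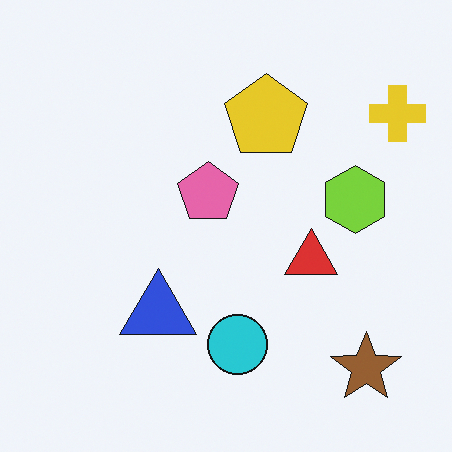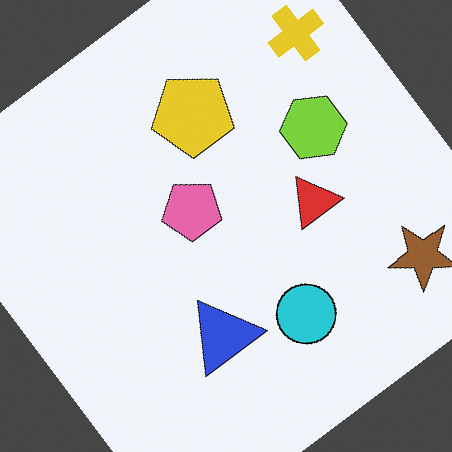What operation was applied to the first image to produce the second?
The transformation is: rotated counter-clockwise by a large amount — several tens of degrees.

Every shape is tilted by the same angle and the image corners show triangular fill wedges — a whole-image rotation by a non-right angle.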